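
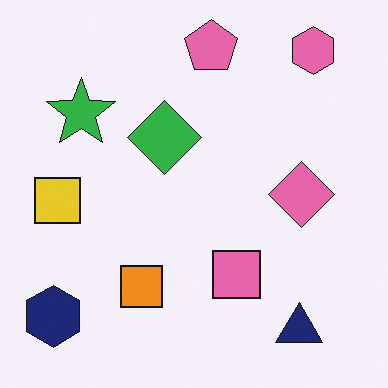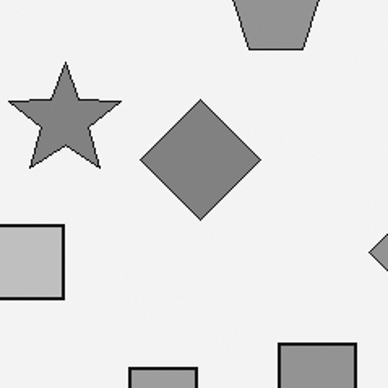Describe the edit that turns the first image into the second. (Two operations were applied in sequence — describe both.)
The second image is the first cropped tightly and scaled back up, then converted to grayscale.

The visible shapes are larger and the field of view is narrower; shapes near the original edges may be partly or wholly outside the frame — a crop-and-rescale. All color is removed — every shape is now a shade of grey.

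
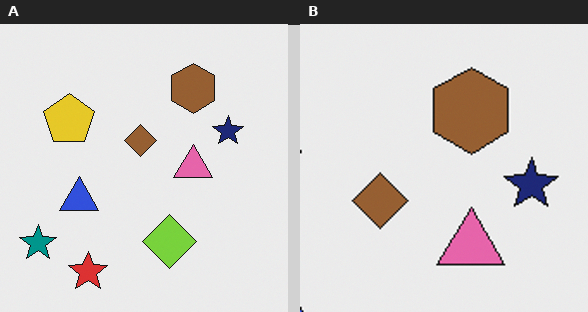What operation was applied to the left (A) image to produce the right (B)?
Cropped to a noticeably smaller region and rescaled.

The visible shapes are larger and the field of view is narrower; shapes near the original edges may be partly or wholly outside the frame — a crop-and-rescale.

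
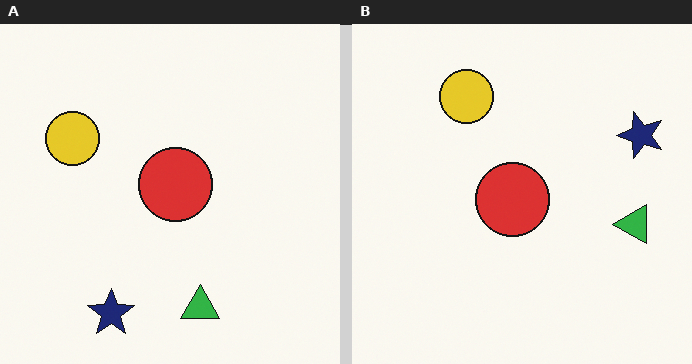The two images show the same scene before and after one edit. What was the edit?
Transposed (reflected across the top-left ↔ bottom-right diagonal).

Shapes have swapped their row and column positions — what was in the top-right is now in the bottom-left — a diagonal reflection.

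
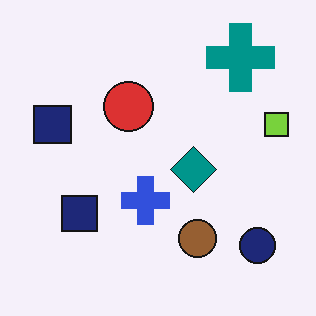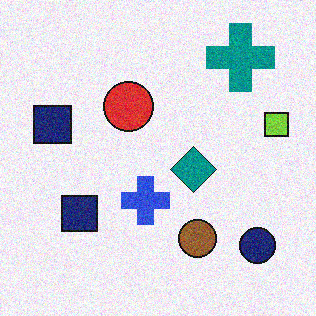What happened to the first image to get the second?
The transformation is: degraded with visible gaussian noise.

Random speckle covers the whole image, including the flat background.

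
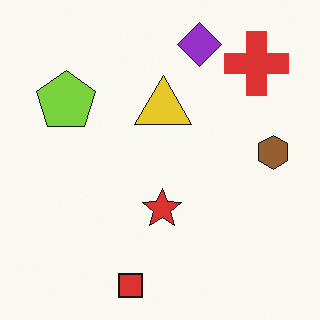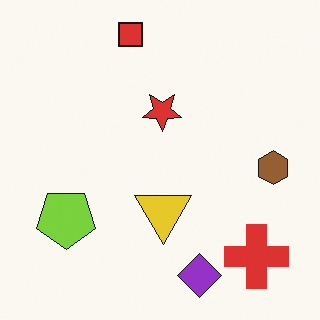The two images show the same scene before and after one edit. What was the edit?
The transformation is: flipped vertically (top ↔ bottom).

The red square is in the bottom of the first image and the top of the second — shapes on opposite sides of the horizontal midline have swapped in a mirror flip.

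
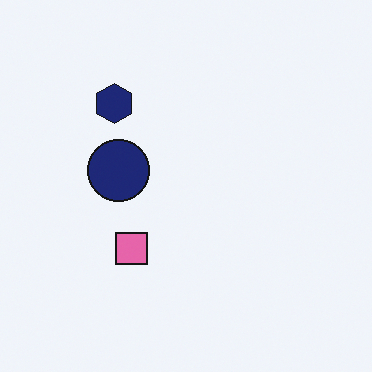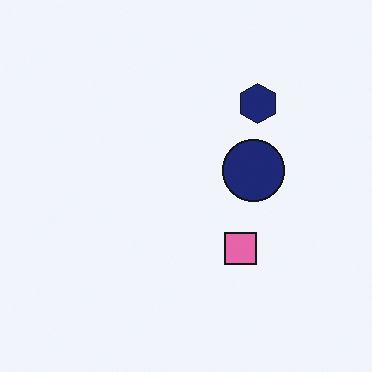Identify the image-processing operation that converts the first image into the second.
The transformation is: flipped horizontally (left ↔ right).

The navy hexagon is in the top-left of the first image and the top-right of the second — shapes on opposite sides of the vertical midline have swapped in a mirror flip.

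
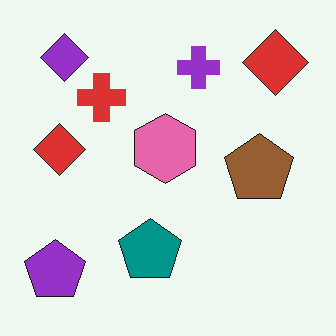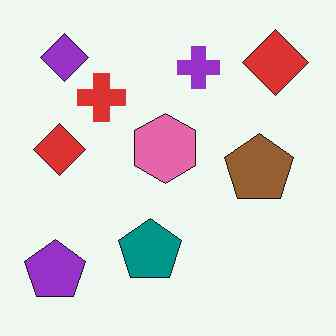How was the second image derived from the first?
The second image is the first JPEG-compressed with visible artifacts.

Blocky 8×8 compression artifacts appear around shape edges and the flat background shows ringing — characteristic JPEG degradation.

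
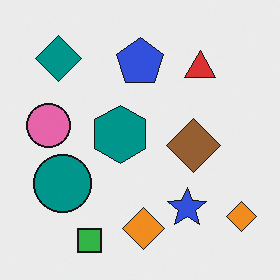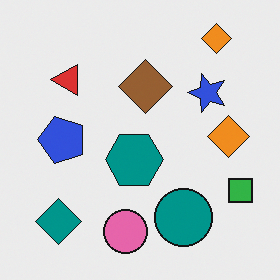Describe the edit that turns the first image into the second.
The transformation is: rotated 90° counter-clockwise.

The teal diamond sits in the top-left of the first image and the bottom-left of the second — consistent with a whole-image 90° counter-clockwise rotation.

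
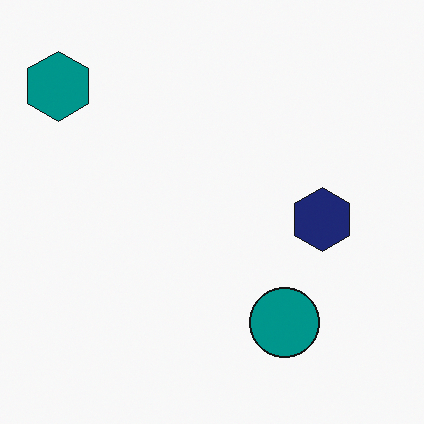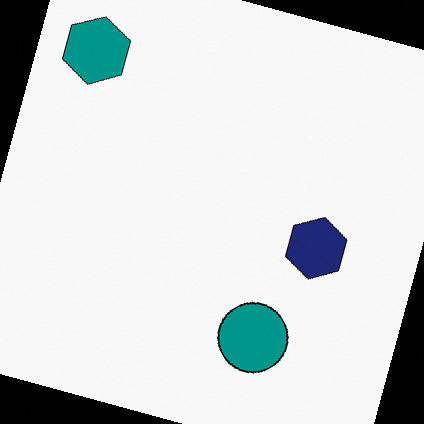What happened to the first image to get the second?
The second image is the first rotated clockwise by a moderate amount.

Every shape is tilted by the same angle and the image corners show triangular fill wedges — a whole-image rotation by a non-right angle.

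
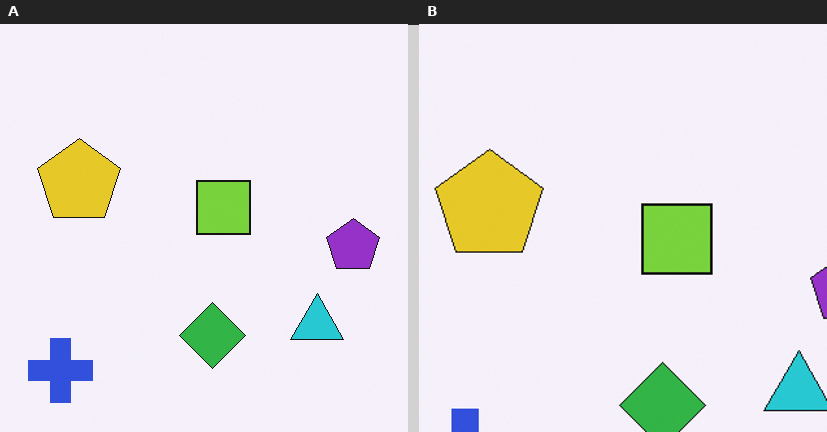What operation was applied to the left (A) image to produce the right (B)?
The transformation is: cropped slightly and scaled back up.

The visible shapes are larger and the field of view is narrower; shapes near the original edges may be partly or wholly outside the frame — a crop-and-rescale.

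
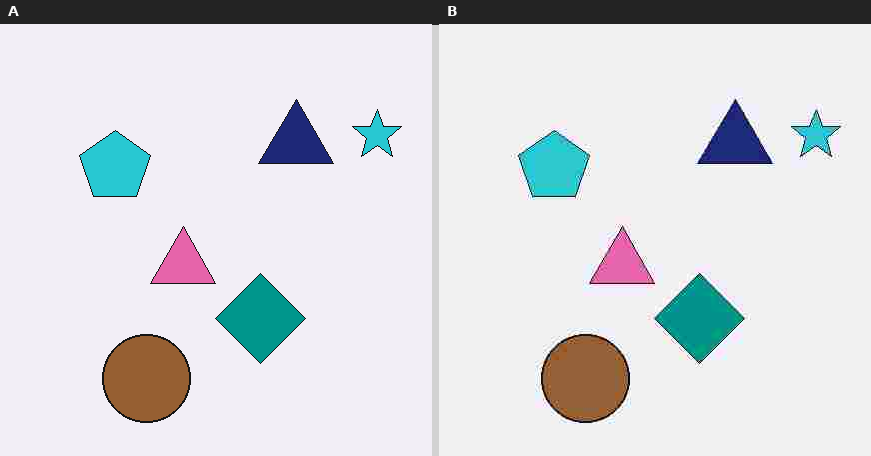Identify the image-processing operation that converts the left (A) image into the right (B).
The transformation is: heavily JPEG-compressed with obvious blocking artifacts.

Blocky 8×8 compression artifacts appear around shape edges and the flat background shows ringing — characteristic JPEG degradation.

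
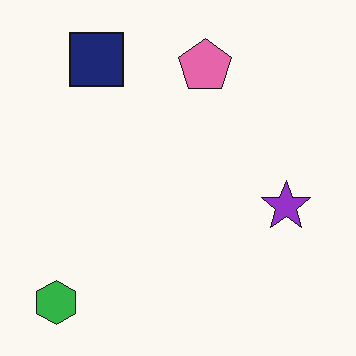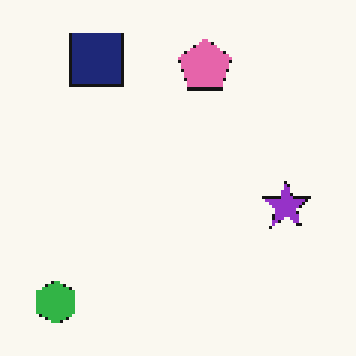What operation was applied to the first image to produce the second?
It was mildly pixelated.

Shapes are reduced to large square blocks; fine edges and outlines are lost — a downscale-then-upscale (mosaic) effect.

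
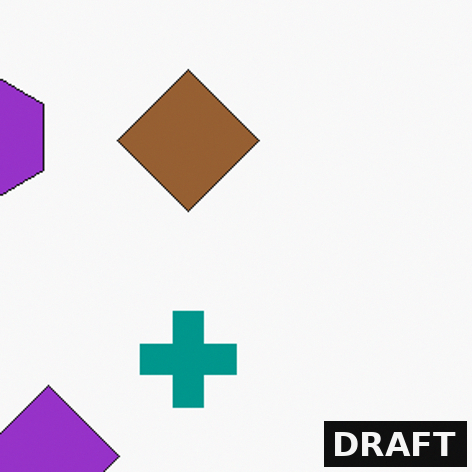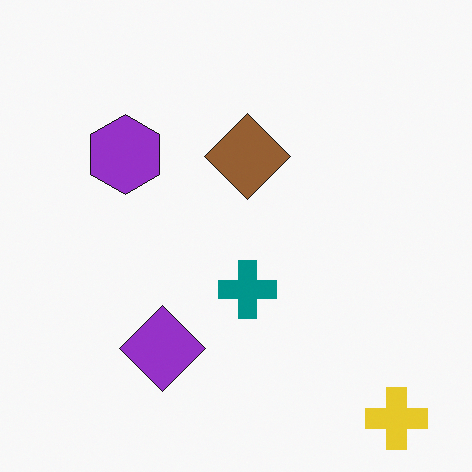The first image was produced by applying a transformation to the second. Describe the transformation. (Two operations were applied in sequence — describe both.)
The transformation is: cropped tightly and scaled back up, then watermarked with the text "DRAFT" in the lower-right corner.

The visible shapes are larger and the field of view is narrower; shapes near the original edges may be partly or wholly outside the frame — a crop-and-rescale. A dark label reading "DRAFT" appears in the lower-right corner.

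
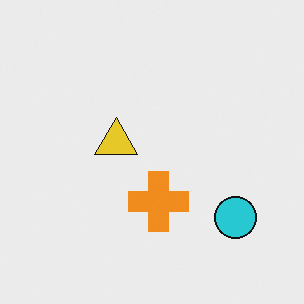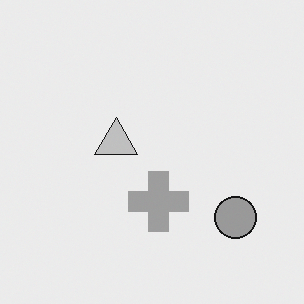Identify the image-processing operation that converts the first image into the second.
The second image is the first converted to grayscale.

All color is removed — every shape is now a shade of grey.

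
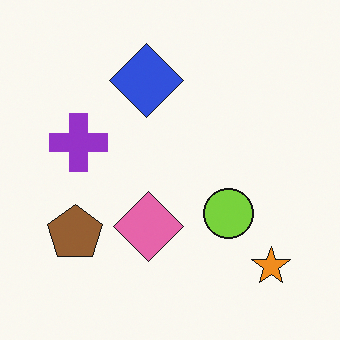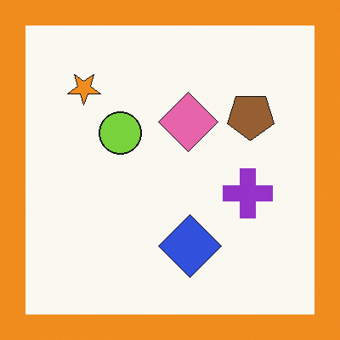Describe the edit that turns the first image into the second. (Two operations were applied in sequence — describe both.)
The image was rotated 180°, then framed with a orange border.

The orange star sits in the bottom-right of the first image and the top-left of the second — consistent with a whole-image 180° rotation. A solid orange frame runs around the edge of the second image, with the content slightly shrunk inside it.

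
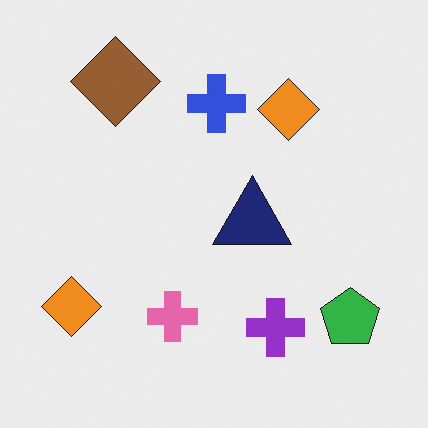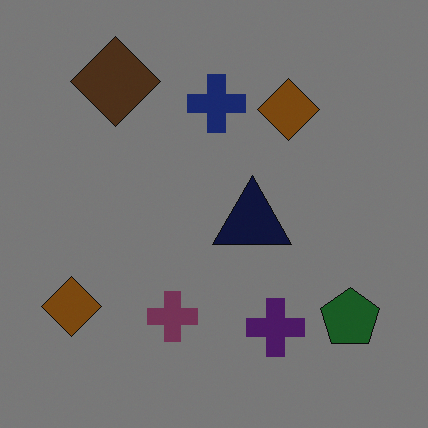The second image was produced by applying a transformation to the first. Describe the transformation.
The second image is the first darkened a lot.

Every pixel — background and shapes alike — is uniformly darkened.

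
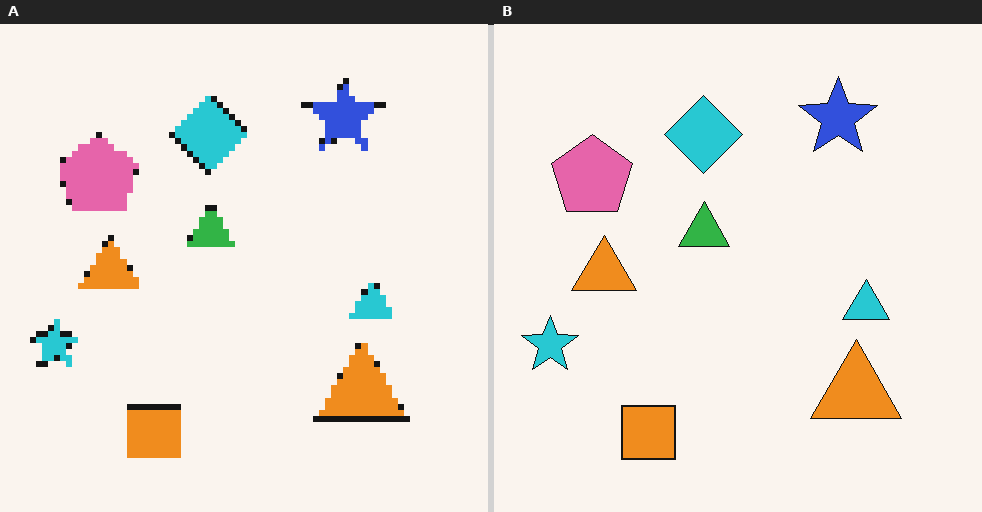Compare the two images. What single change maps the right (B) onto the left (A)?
The left (A) image is the right (B) pixelated into visible square blocks.

Shapes are reduced to large square blocks; fine edges and outlines are lost — a downscale-then-upscale (mosaic) effect.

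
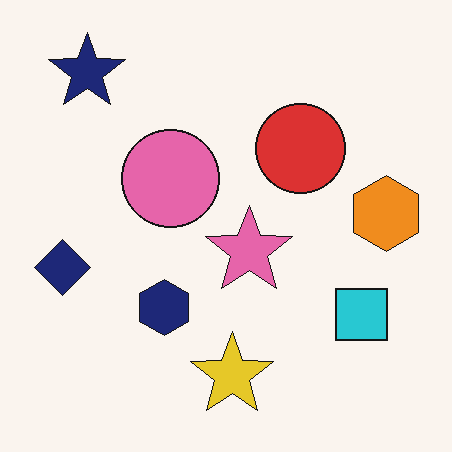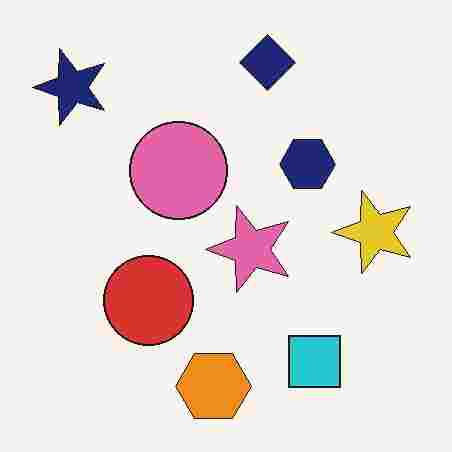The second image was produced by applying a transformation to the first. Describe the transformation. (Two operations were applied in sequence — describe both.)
This is the original image transposed (reflected across the top-left ↔ bottom-right diagonal), then degraded with heavy JPEG compression.

Shapes have swapped their row and column positions — what was in the top-right is now in the bottom-left — a diagonal reflection. Blocky 8×8 compression artifacts appear around shape edges and the flat background shows ringing — characteristic JPEG degradation.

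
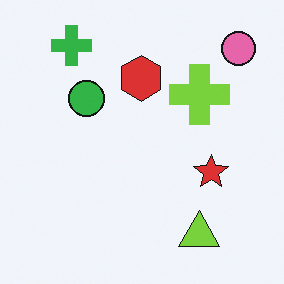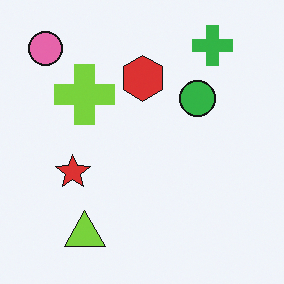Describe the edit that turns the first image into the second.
The image was flipped horizontally (left ↔ right).

The pink circle is in the top-right of the first image and the top-left of the second — shapes on opposite sides of the vertical midline have swapped in a mirror flip.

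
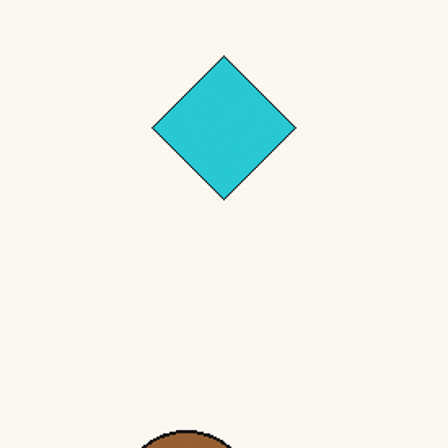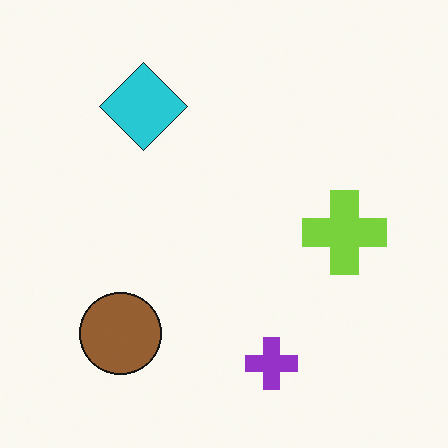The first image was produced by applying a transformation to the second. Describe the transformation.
The transformation is: cropped tightly and scaled back up.

The visible shapes are larger and the field of view is narrower; shapes near the original edges may be partly or wholly outside the frame — a crop-and-rescale.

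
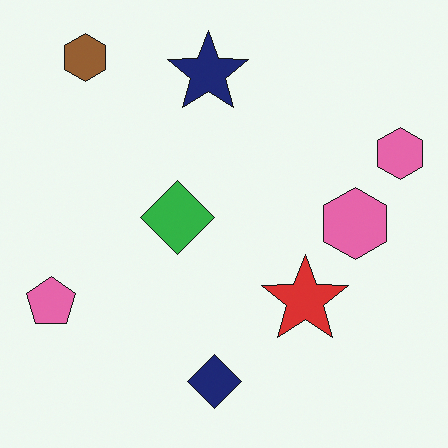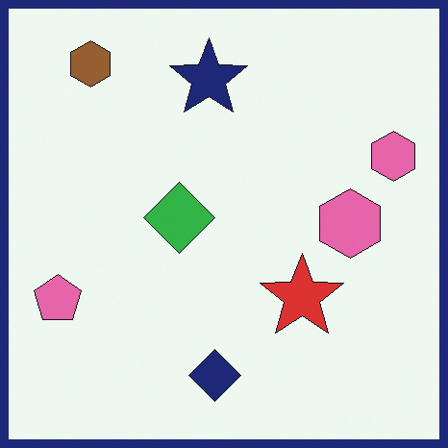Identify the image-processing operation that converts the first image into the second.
Framed with a navy border.

A solid navy frame runs around the edge of the second image, with the content slightly shrunk inside it.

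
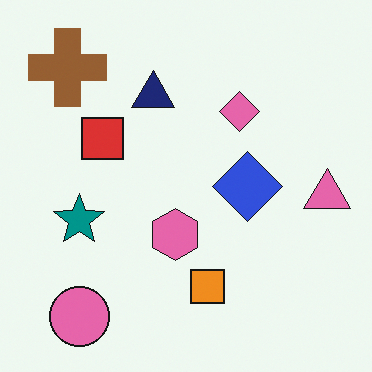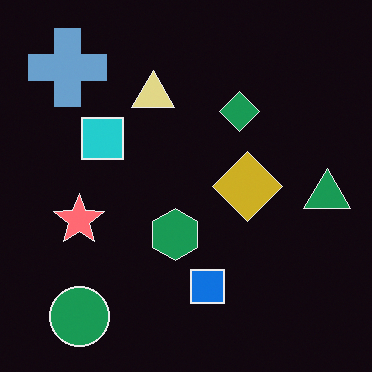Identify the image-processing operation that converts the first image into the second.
The transformation is: color-inverted (negative).

The light background has become dark and every shape's color is its complement — a photographic negative.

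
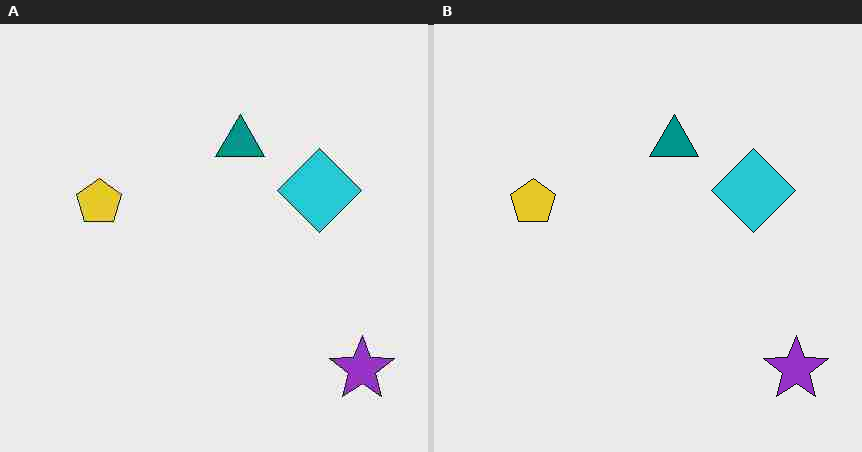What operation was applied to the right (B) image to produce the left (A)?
It was degraded with heavy JPEG compression.

Blocky 8×8 compression artifacts appear around shape edges and the flat background shows ringing — characteristic JPEG degradation.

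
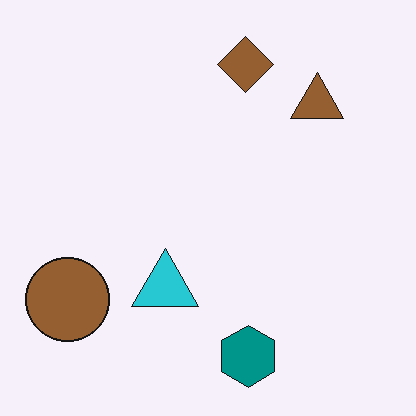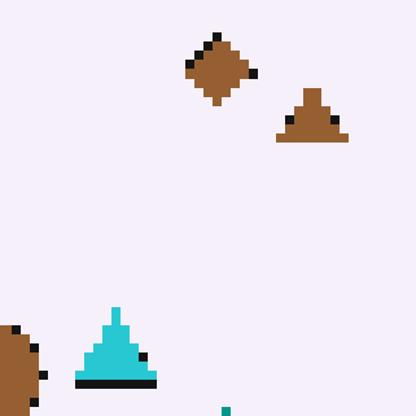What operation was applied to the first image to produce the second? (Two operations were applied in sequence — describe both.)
The transformation is: moderately pixelated, then cropped slightly and scaled back up.

Shapes are reduced to large square blocks; fine edges and outlines are lost — a downscale-then-upscale (mosaic) effect. The visible shapes are larger and the field of view is narrower; shapes near the original edges may be partly or wholly outside the frame — a crop-and-rescale.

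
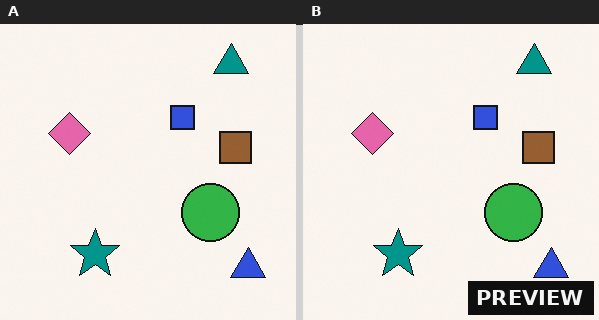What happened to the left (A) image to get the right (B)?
The right (B) image is the left (A) watermarked with the text "PREVIEW" in the lower-right corner.

A dark label reading "PREVIEW" appears in the lower-right corner.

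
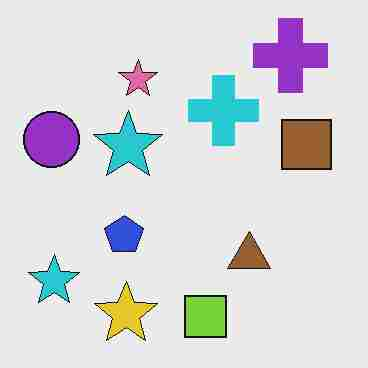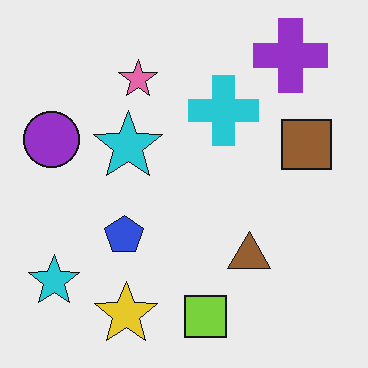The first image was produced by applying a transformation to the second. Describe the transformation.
It was degraded with heavy JPEG compression.

Blocky 8×8 compression artifacts appear around shape edges and the flat background shows ringing — characteristic JPEG degradation.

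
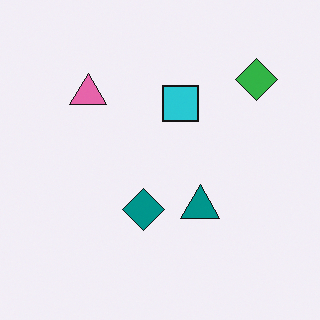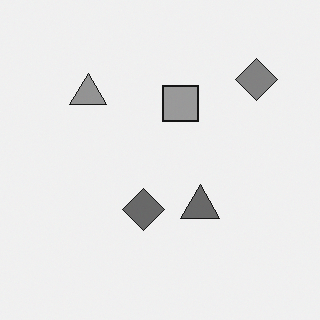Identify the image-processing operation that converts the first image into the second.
Converted to grayscale.

All color is removed — every shape is now a shade of grey.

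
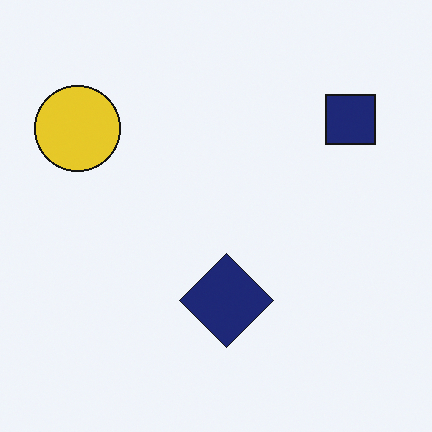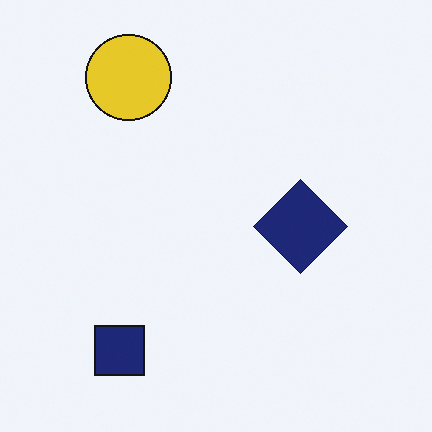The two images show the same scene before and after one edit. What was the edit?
The transformation is: transposed (reflected across the top-left ↔ bottom-right diagonal).

Shapes have swapped their row and column positions — what was in the top-right is now in the bottom-left — a diagonal reflection.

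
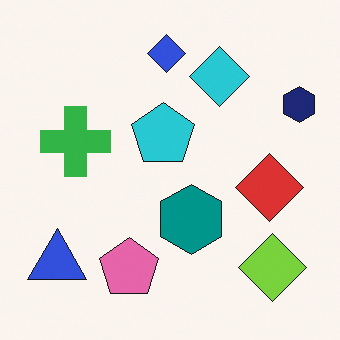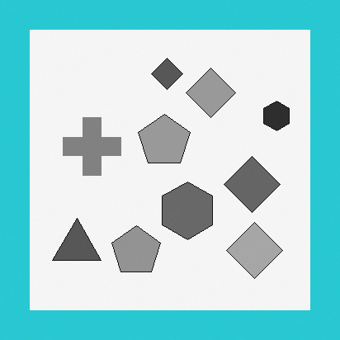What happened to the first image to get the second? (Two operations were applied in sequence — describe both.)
This is the original image converted to grayscale, then framed with a cyan border.

All color is removed — every shape is now a shade of grey. A solid cyan frame runs around the edge of the second image, with the content slightly shrunk inside it.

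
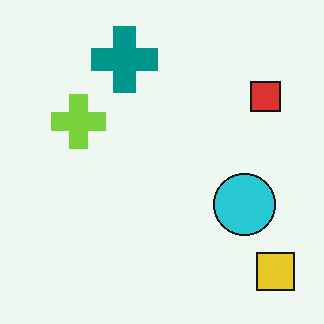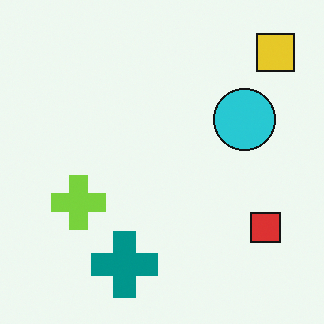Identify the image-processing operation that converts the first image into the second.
The transformation is: flipped vertically (top ↔ bottom).

The yellow square is in the bottom-right of the first image and the top-right of the second — shapes on opposite sides of the horizontal midline have swapped in a mirror flip.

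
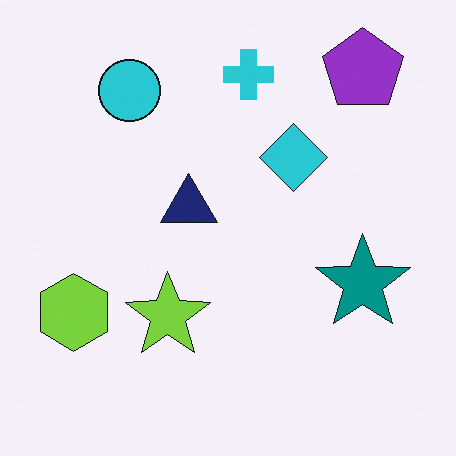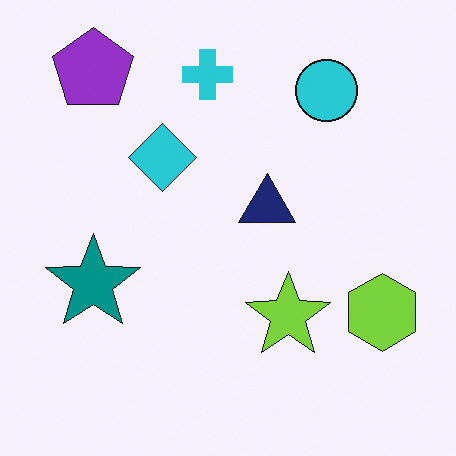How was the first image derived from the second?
It was flipped horizontally (left ↔ right).

The lime hexagon is in the bottom-right of the second image and the bottom-left of the first — shapes on opposite sides of the vertical midline have swapped in a mirror flip.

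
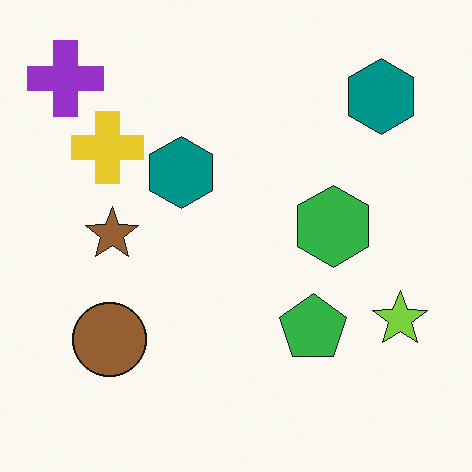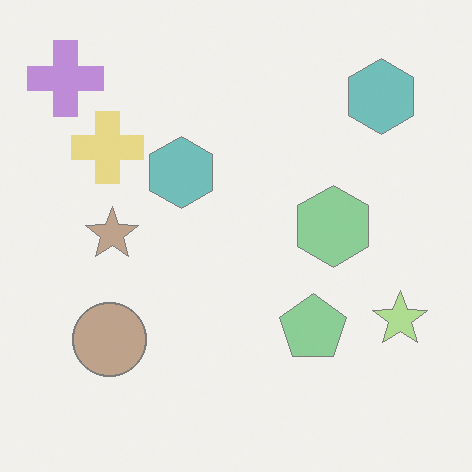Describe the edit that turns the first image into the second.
This is the original image washed out (contrast reduced).

Tones are pushed toward mid-grey across the whole image — a global contrast change.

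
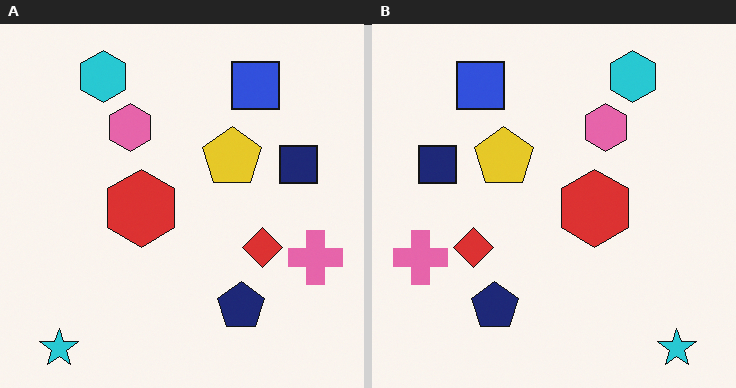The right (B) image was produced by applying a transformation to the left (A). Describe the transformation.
The transformation is: flipped horizontally (left ↔ right).

The pink cross is in the right of the left (A) image and the left of the right (B) — shapes on opposite sides of the vertical midline have swapped in a mirror flip.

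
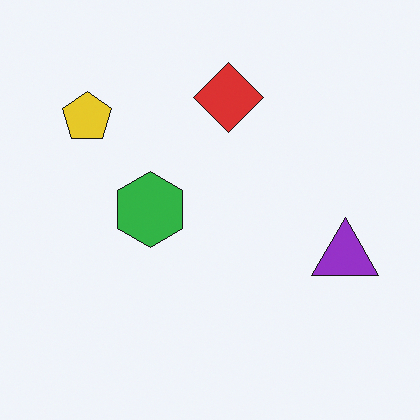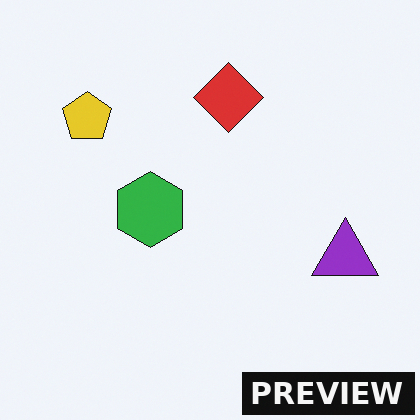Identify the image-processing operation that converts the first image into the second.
The second image is the first watermarked with the text "PREVIEW" in the lower-right corner.

A dark label reading "PREVIEW" appears in the lower-right corner.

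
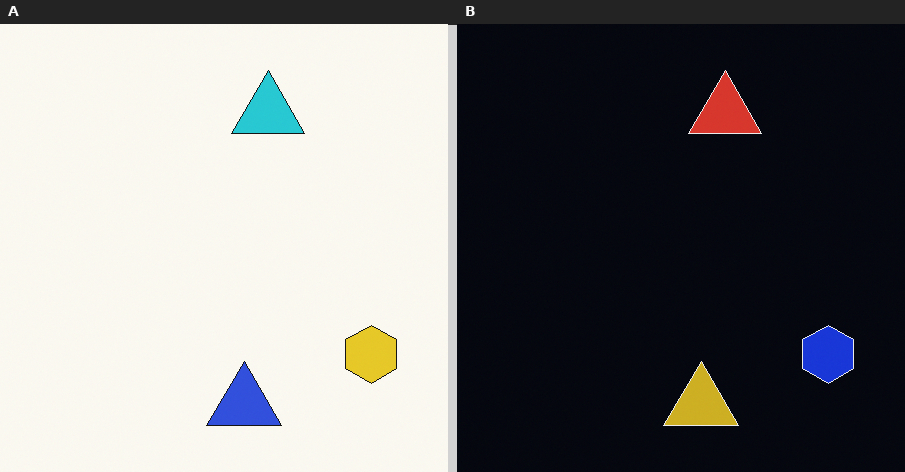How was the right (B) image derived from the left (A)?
The transformation is: color-inverted (negative).

The light background has become dark and every shape's color is its complement — a photographic negative.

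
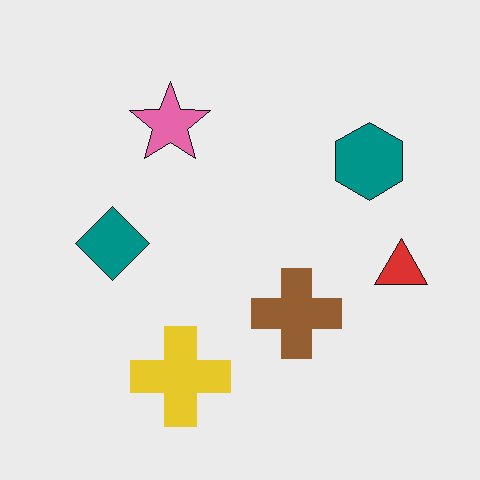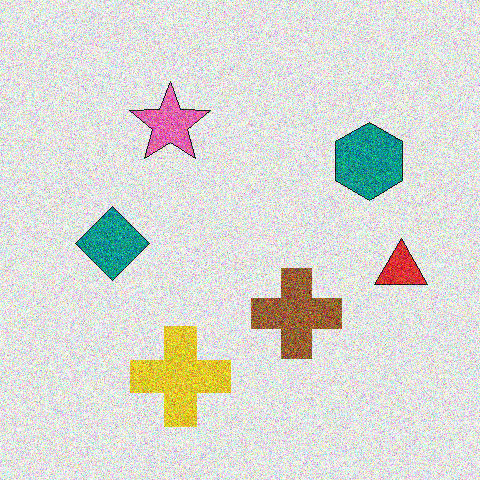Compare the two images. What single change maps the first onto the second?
The image was degraded with heavy additive noise.

Random speckle covers the whole image, including the flat background.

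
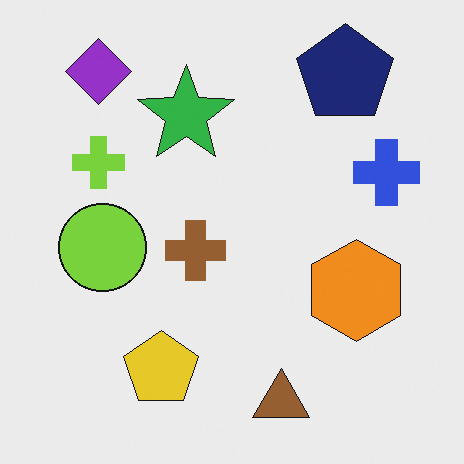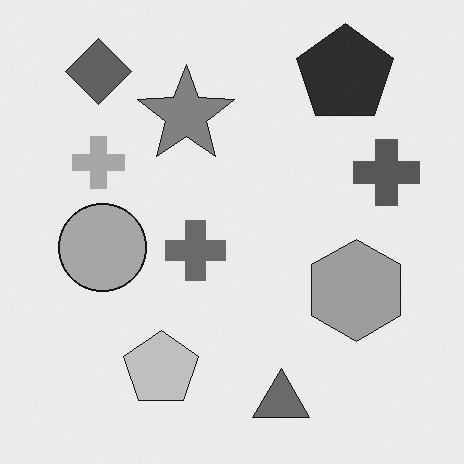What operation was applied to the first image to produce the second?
The transformation is: converted to grayscale.

All color is removed — every shape is now a shade of grey.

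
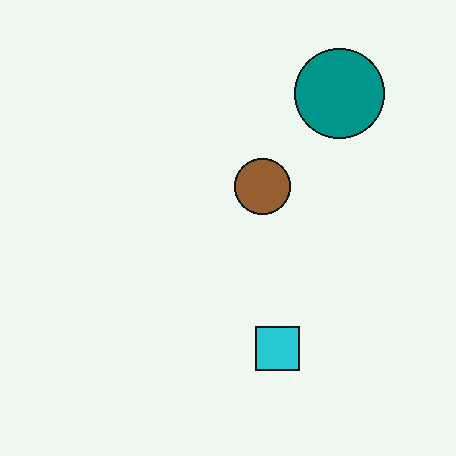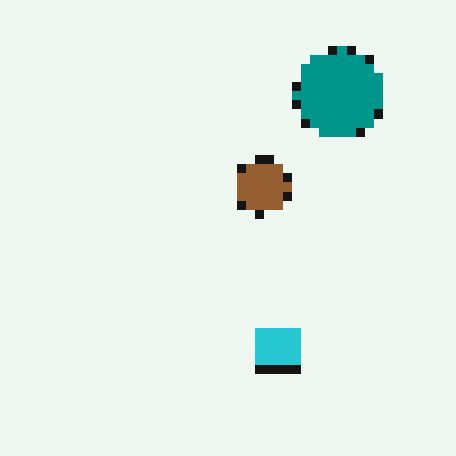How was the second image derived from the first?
The transformation is: heavily pixelated into large blocks.

Shapes are reduced to large square blocks; fine edges and outlines are lost — a downscale-then-upscale (mosaic) effect.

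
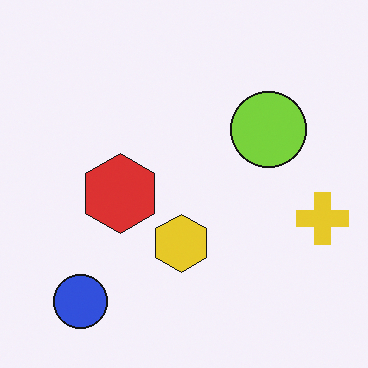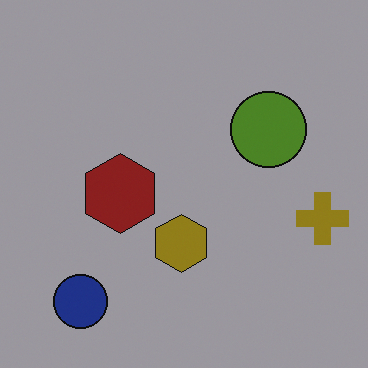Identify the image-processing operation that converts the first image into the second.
Substantially darkened.

Every pixel — background and shapes alike — is uniformly darkened.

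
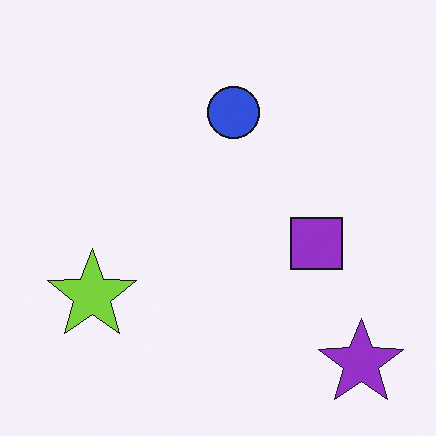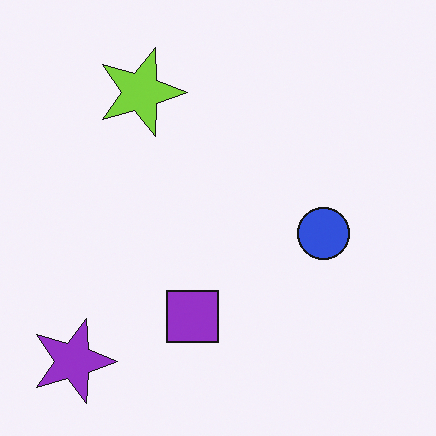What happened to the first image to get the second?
The transformation is: rotated 90° clockwise.

The purple star sits in the bottom-right of the first image and the bottom-left of the second — consistent with a whole-image 90° clockwise rotation.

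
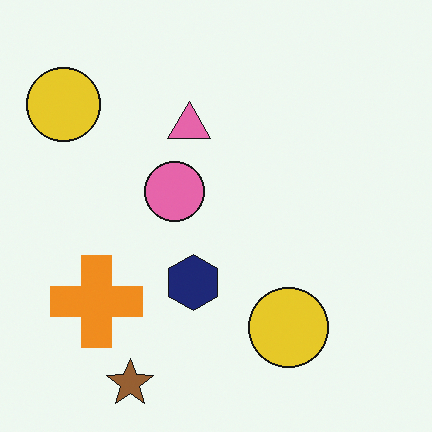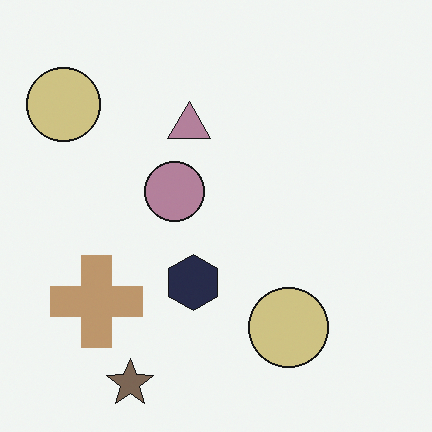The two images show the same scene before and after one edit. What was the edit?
This is the original image heavily desaturated.

All colors are more muted and greyish — a global saturation change.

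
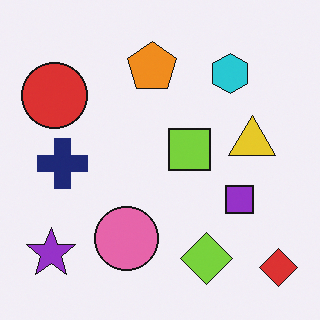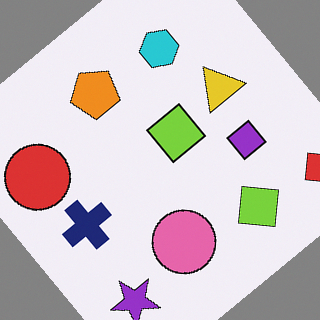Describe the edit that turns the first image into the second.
This is the original image rotated counter-clockwise by a large amount — several tens of degrees.

Every shape is tilted by the same angle and the image corners show triangular fill wedges — a whole-image rotation by a non-right angle.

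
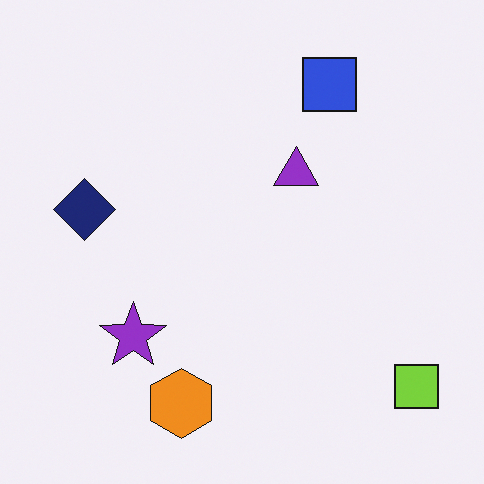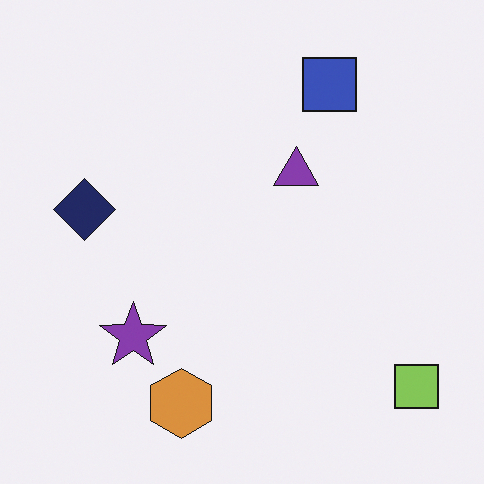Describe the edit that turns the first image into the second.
The second image is the first slightly desaturated.

All colors are more muted and greyish — a global saturation change.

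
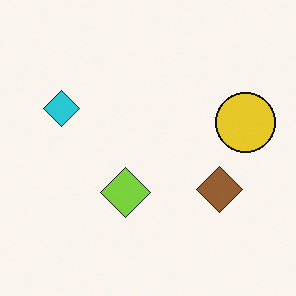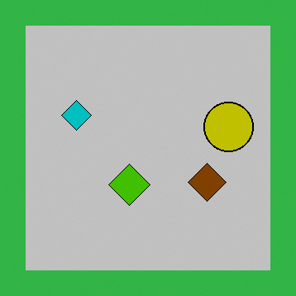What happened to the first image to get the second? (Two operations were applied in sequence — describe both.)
Aggressively posterized, then framed with a green border.

Each flat color has snapped to a coarser quantized level — most visibly, the near-white background has dropped to a flat grey. A solid green frame runs around the edge of the second image, with the content slightly shrunk inside it.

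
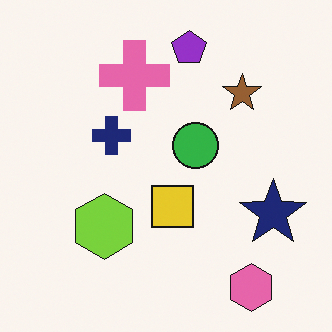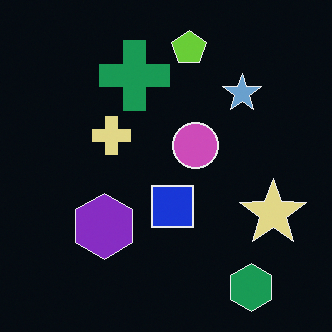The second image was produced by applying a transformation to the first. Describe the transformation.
This is the original image color-inverted (negative).

The light background has become dark and every shape's color is its complement — a photographic negative.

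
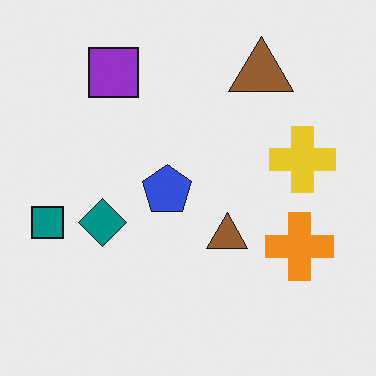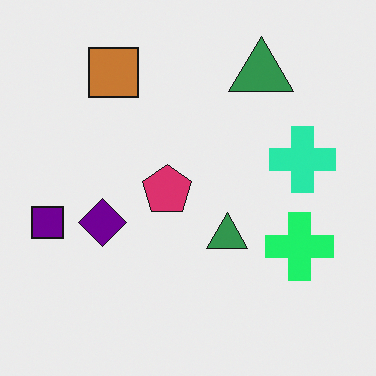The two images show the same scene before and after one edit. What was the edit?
The transformation is: hue-shifted by a moderate amount.

Every shape's color has rotated by the same amount around the hue wheel — a uniform hue shift.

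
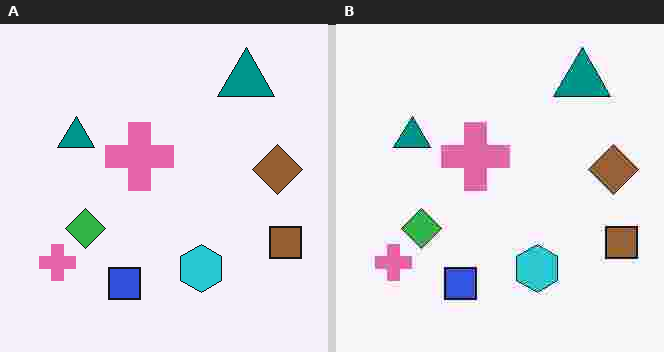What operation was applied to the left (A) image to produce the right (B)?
The right (B) image is the left (A) heavily JPEG-compressed with obvious blocking artifacts.

Blocky 8×8 compression artifacts appear around shape edges and the flat background shows ringing — characteristic JPEG degradation.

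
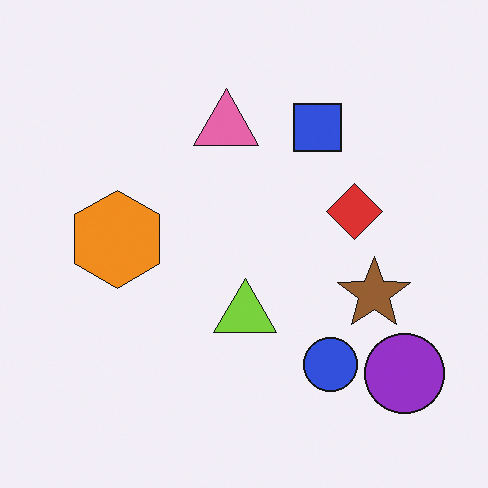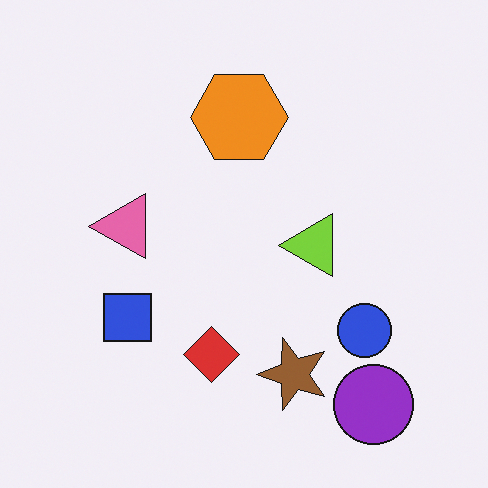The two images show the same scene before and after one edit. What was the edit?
The transformation is: transposed (reflected across the top-left ↔ bottom-right diagonal).

Shapes have swapped their row and column positions — what was in the top-right is now in the bottom-left — a diagonal reflection.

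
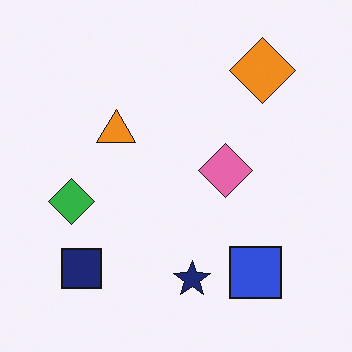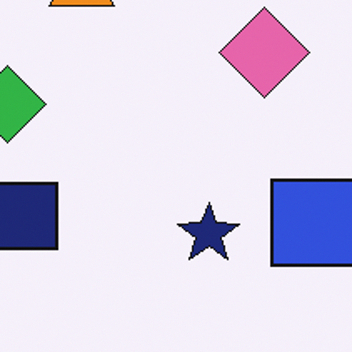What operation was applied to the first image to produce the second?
The transformation is: cropped tightly and scaled back up.

The visible shapes are larger and the field of view is narrower; shapes near the original edges may be partly or wholly outside the frame — a crop-and-rescale.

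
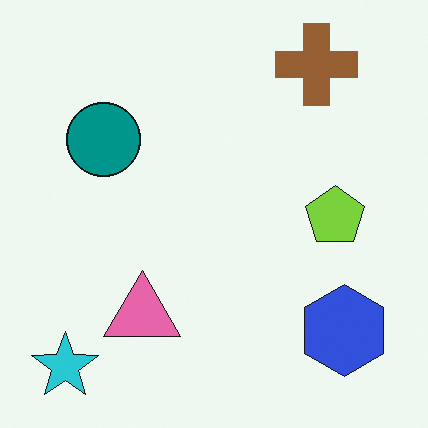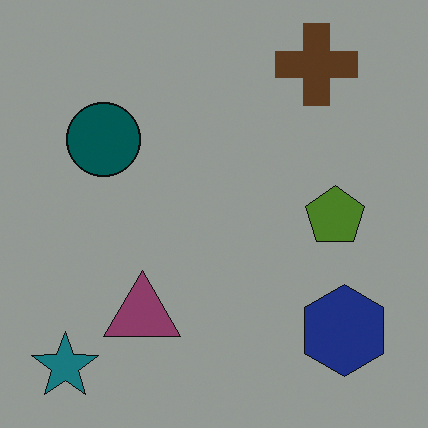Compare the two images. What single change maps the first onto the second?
It was substantially darkened.

Every pixel — background and shapes alike — is uniformly darkened.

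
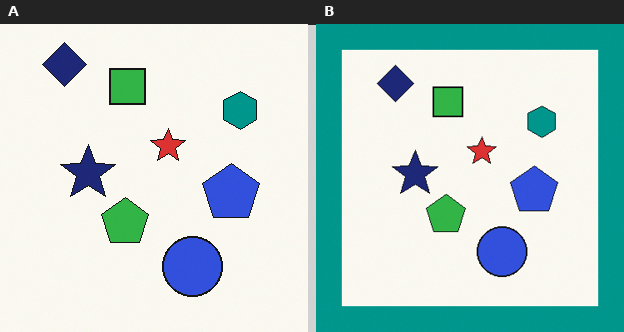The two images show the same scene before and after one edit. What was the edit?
The image was framed with a teal border.

A solid teal frame runs around the edge of the right (B) image, with the content slightly shrunk inside it.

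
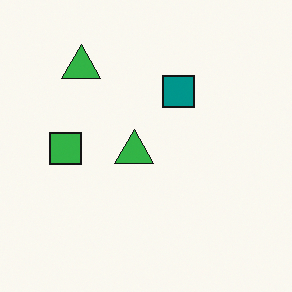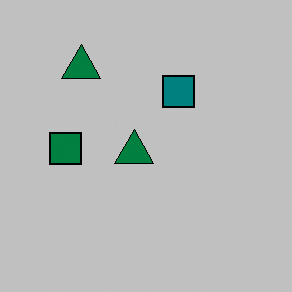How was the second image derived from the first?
The second image is the first aggressively posterized.

Each flat color has snapped to a coarser quantized level — most visibly, the near-white background has dropped to a flat grey.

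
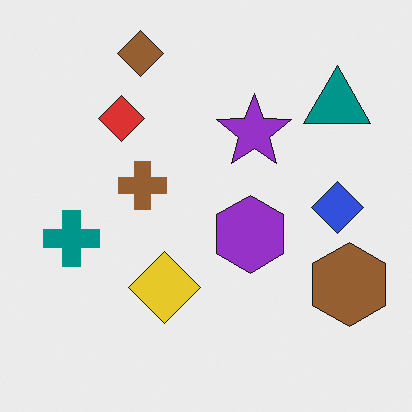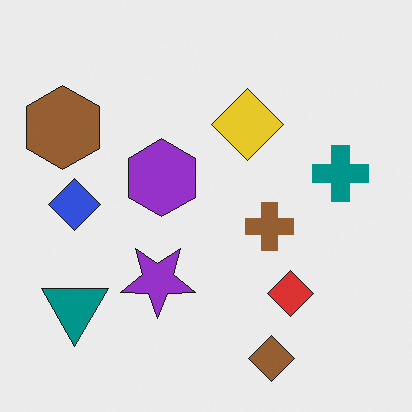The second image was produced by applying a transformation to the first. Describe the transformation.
Rotated 180°.

The brown diamond sits in the top of the first image and the bottom of the second — consistent with a whole-image 180° rotation.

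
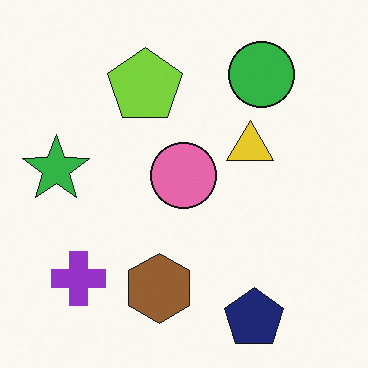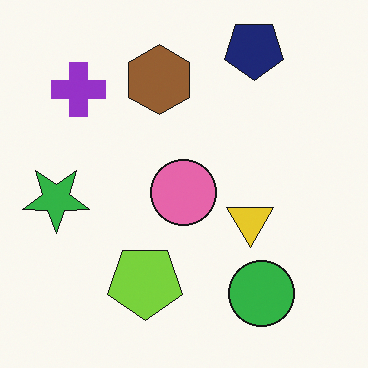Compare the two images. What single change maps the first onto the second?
It was flipped vertically (top ↔ bottom).

The navy pentagon is in the bottom-right of the first image and the top-right of the second — shapes on opposite sides of the horizontal midline have swapped in a mirror flip.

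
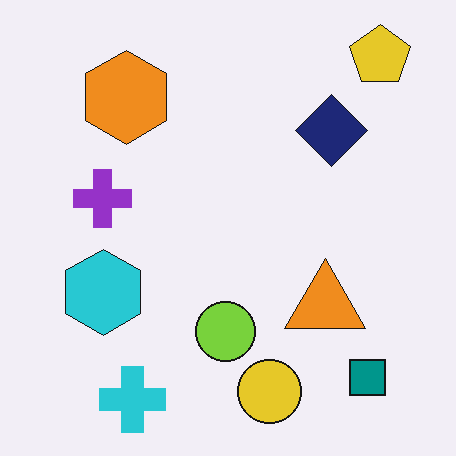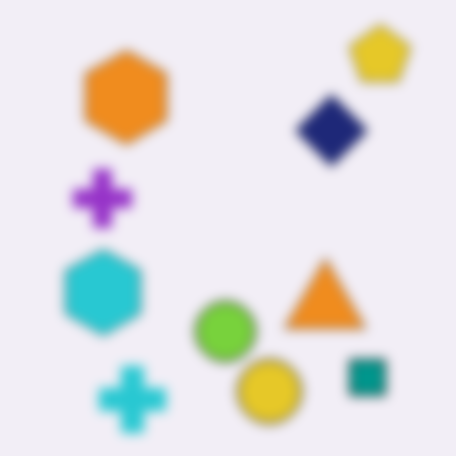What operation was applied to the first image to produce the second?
Heavily blurred.

Shape edges and outlines are uniformly softened across the whole image.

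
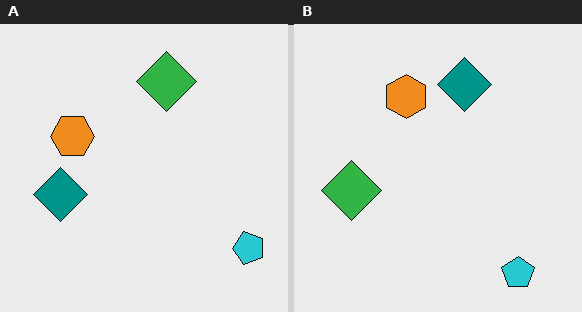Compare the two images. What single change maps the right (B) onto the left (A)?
The left (A) image is the right (B) transposed (reflected across the top-left ↔ bottom-right diagonal).

Shapes have swapped their row and column positions — what was in the top-right is now in the bottom-left — a diagonal reflection.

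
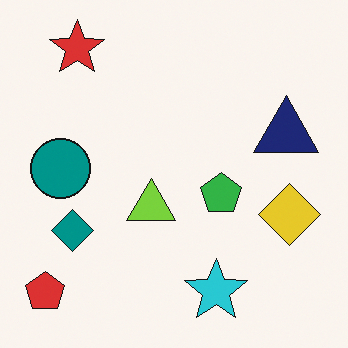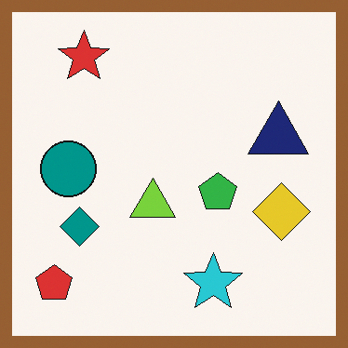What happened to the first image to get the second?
It was framed with a brown border.

A solid brown frame runs around the edge of the second image, with the content slightly shrunk inside it.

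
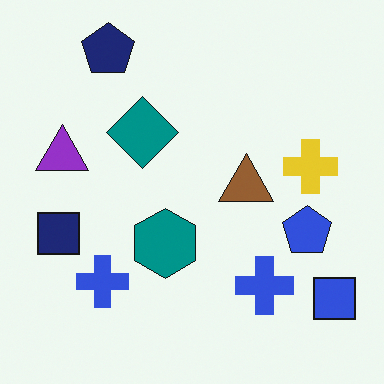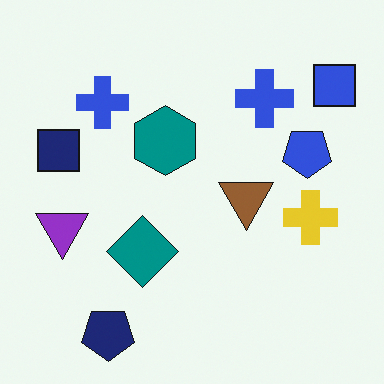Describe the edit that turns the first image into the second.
It was flipped vertically (top ↔ bottom).

The navy pentagon is in the top-left of the first image and the bottom-left of the second — shapes on opposite sides of the horizontal midline have swapped in a mirror flip.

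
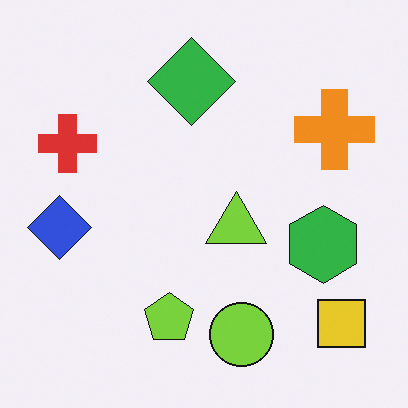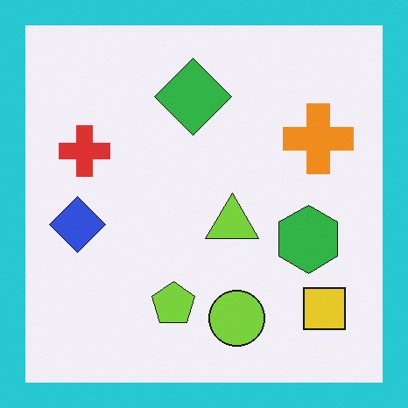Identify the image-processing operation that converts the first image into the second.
This is the original image framed with a cyan border.

A solid cyan frame runs around the edge of the second image, with the content slightly shrunk inside it.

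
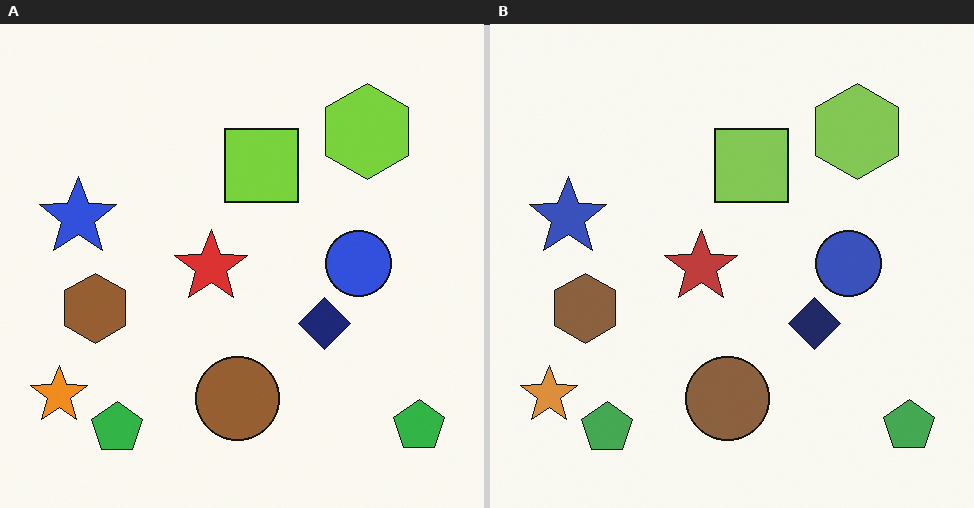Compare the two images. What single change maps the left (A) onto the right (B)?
This is the original image slightly desaturated.

All colors are more muted and greyish — a global saturation change.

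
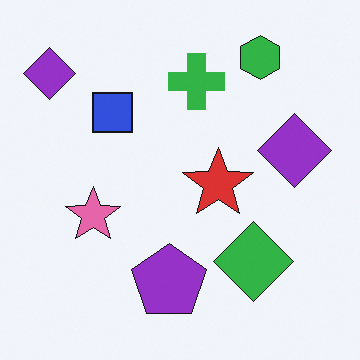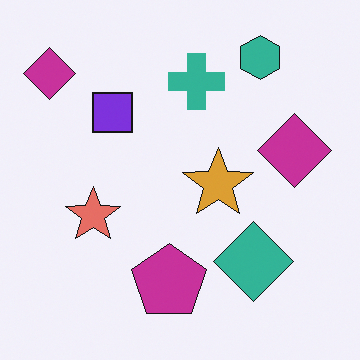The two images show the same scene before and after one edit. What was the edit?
It was hue-shifted slightly.

Every shape's color has rotated by the same amount around the hue wheel — a uniform hue shift.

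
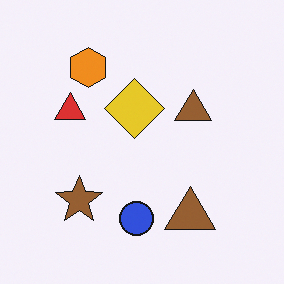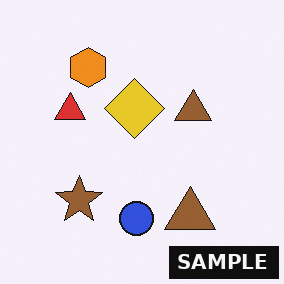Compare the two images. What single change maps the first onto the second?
The image was watermarked with the text "SAMPLE" in the lower-right corner.

A dark label reading "SAMPLE" appears in the lower-right corner.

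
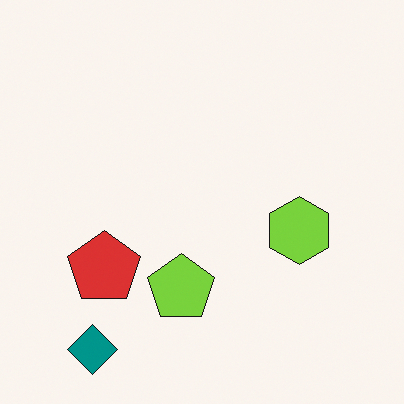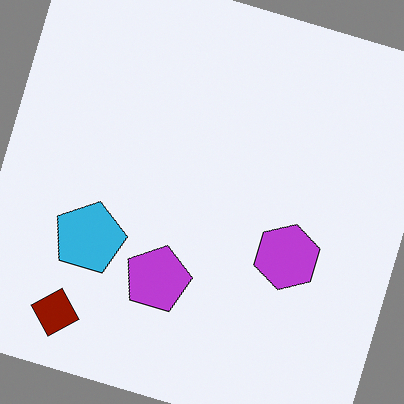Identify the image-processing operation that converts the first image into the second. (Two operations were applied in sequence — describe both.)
It was hue-shifted by a large amount, then rotated clockwise by a moderate amount.

Every shape's color has rotated by the same amount around the hue wheel — a uniform hue shift. Every shape is tilted by the same angle and the image corners show triangular fill wedges — a whole-image rotation by a non-right angle.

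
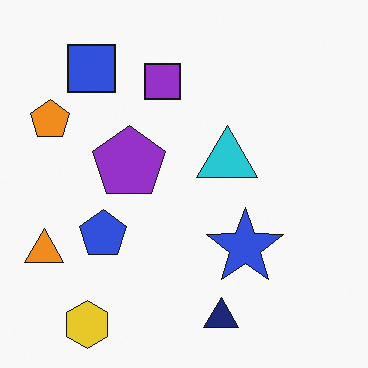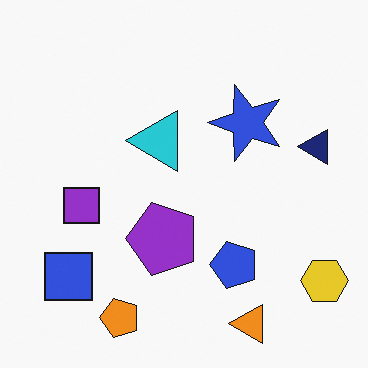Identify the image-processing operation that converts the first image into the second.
The transformation is: rotated 90° counter-clockwise.

The yellow hexagon sits in the bottom-left of the first image and the bottom-right of the second — consistent with a whole-image 90° counter-clockwise rotation.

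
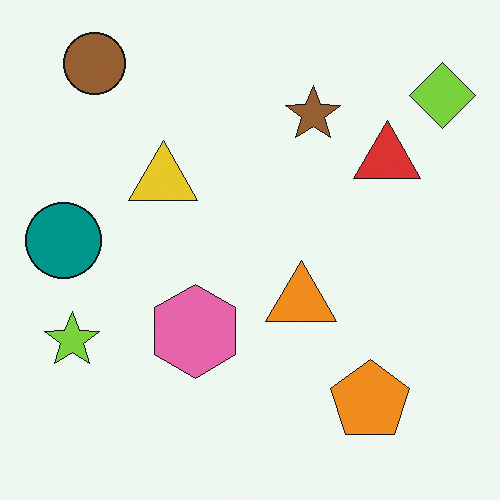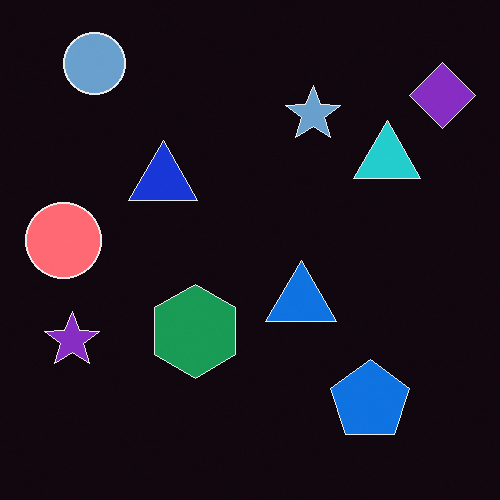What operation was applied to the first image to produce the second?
The image was color-inverted (negative).

The light background has become dark and every shape's color is its complement — a photographic negative.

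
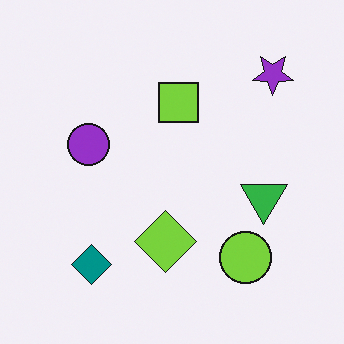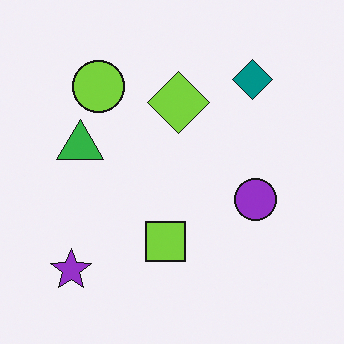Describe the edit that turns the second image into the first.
The transformation is: rotated 180°.

The purple star sits in the bottom-left of the second image and the top-right of the first — consistent with a whole-image 180° rotation.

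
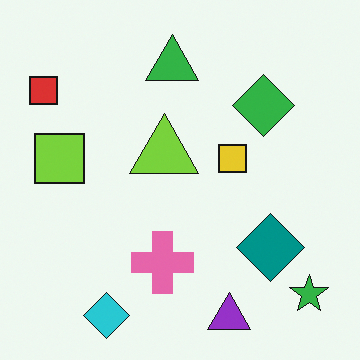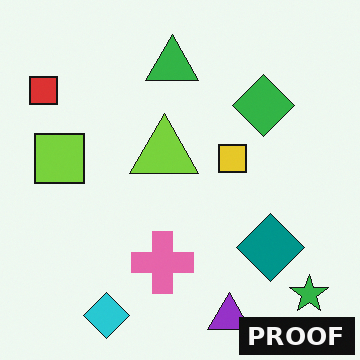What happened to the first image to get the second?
Watermarked with the text "PROOF" in the lower-right corner.

A dark label reading "PROOF" appears in the lower-right corner.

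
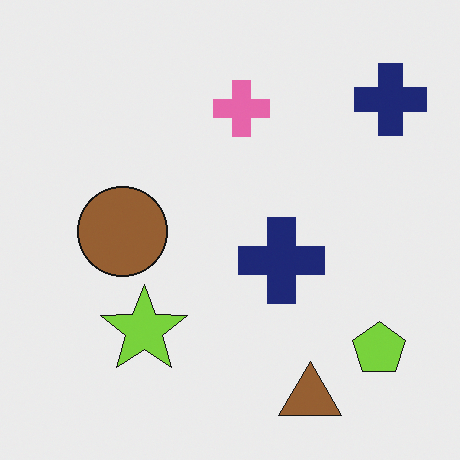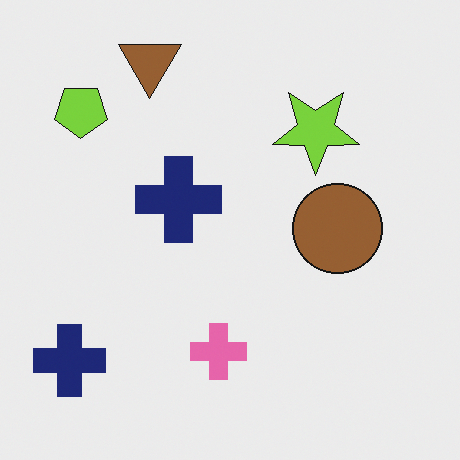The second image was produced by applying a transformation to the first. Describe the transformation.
The second image is the first rotated 180°.

The lime pentagon sits in the bottom-right of the first image and the top-left of the second — consistent with a whole-image 180° rotation.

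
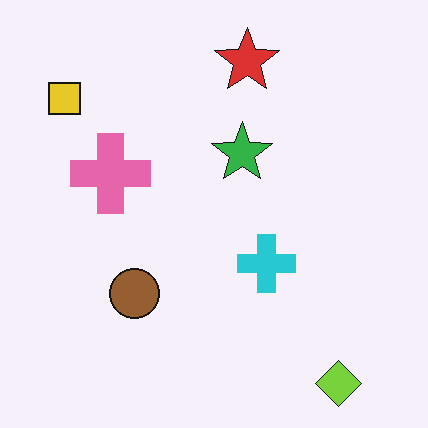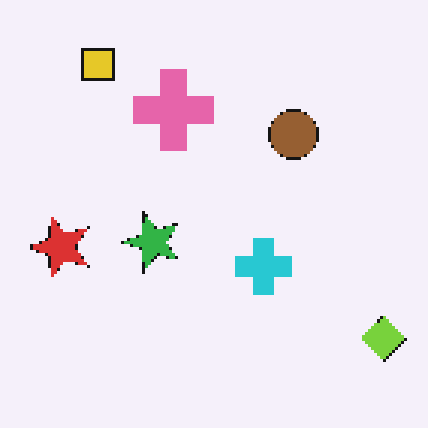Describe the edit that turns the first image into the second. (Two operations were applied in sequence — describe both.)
Transposed (reflected across the top-left ↔ bottom-right diagonal), then lightly pixelated (a mild mosaic effect).

Shapes have swapped their row and column positions — what was in the top-right is now in the bottom-left — a diagonal reflection. Shapes are reduced to large square blocks; fine edges and outlines are lost — a downscale-then-upscale (mosaic) effect.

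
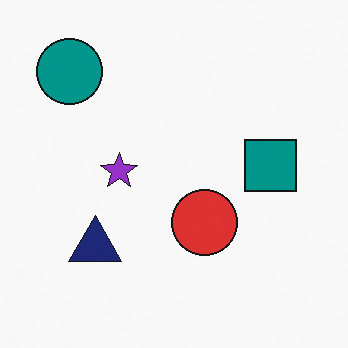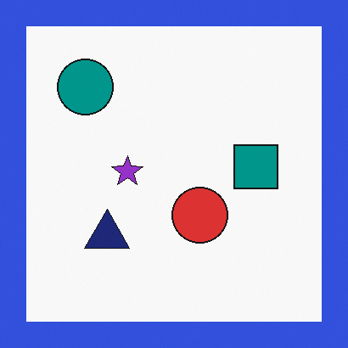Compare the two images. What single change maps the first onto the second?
It was framed with a blue border.

A solid blue frame runs around the edge of the second image, with the content slightly shrunk inside it.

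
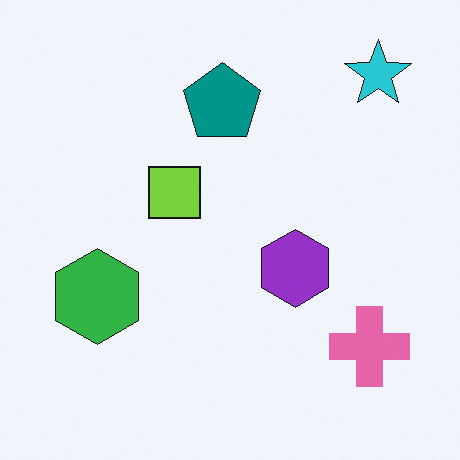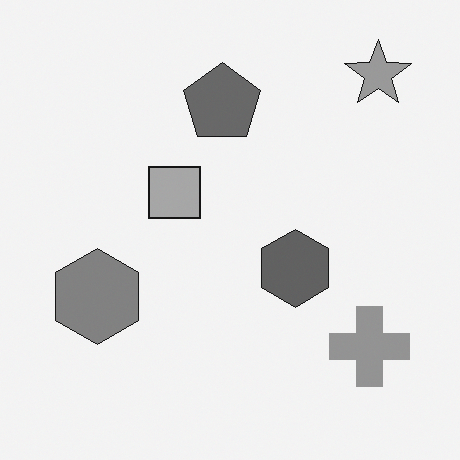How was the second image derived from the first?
The image was converted to grayscale.

All color is removed — every shape is now a shade of grey.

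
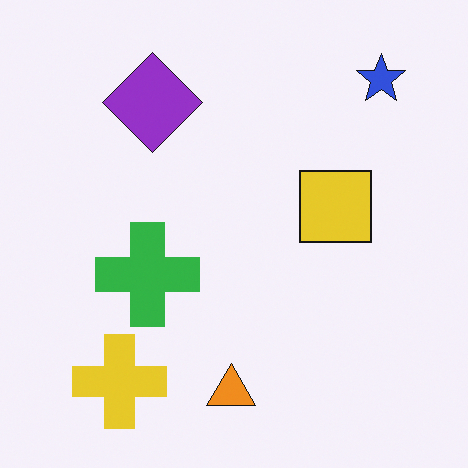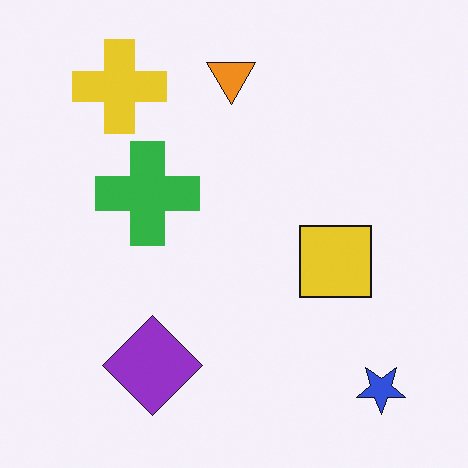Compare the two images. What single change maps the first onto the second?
It was flipped vertically (top ↔ bottom).

The orange triangle is in the bottom of the first image and the top of the second — shapes on opposite sides of the horizontal midline have swapped in a mirror flip.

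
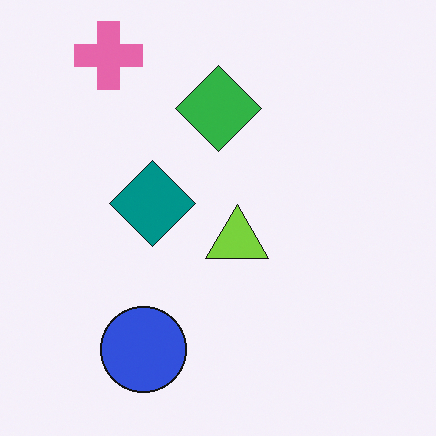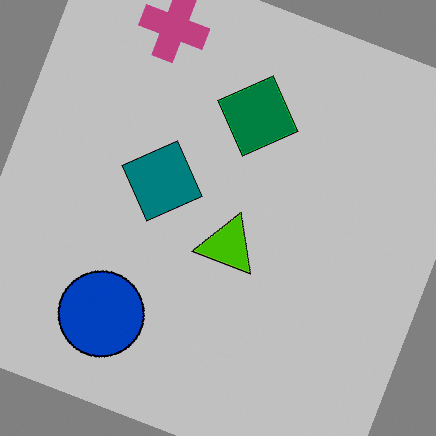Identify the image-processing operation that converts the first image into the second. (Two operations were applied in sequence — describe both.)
The second image is the first rotated clockwise by a clearly visible amount, then aggressively posterized.

Every shape is tilted by the same angle and the image corners show triangular fill wedges — a whole-image rotation by a non-right angle. Each flat color has snapped to a coarser quantized level — most visibly, the near-white background has dropped to a flat grey.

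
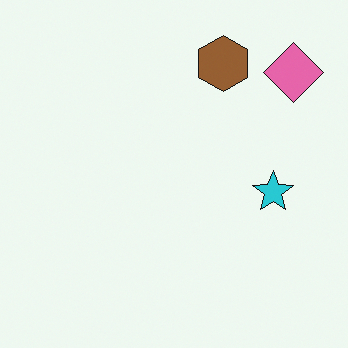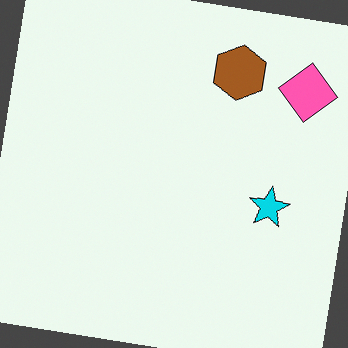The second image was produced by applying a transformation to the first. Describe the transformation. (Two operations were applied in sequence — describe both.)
It was rotated clockwise by a small amount, then slightly oversaturated.

Every shape is tilted by the same angle and the image corners show triangular fill wedges — a whole-image rotation by a non-right angle. All colors are more vivid — a global saturation change.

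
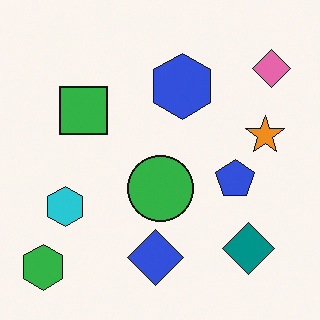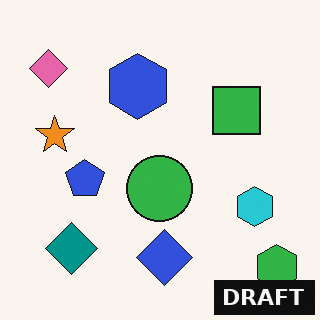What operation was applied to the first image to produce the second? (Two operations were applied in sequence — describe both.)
Flipped horizontally (left ↔ right), then watermarked with the text "DRAFT" in the lower-right corner.

The green hexagon is in the bottom-left of the first image and the bottom-right of the second — shapes on opposite sides of the vertical midline have swapped in a mirror flip. A dark label reading "DRAFT" appears in the lower-right corner.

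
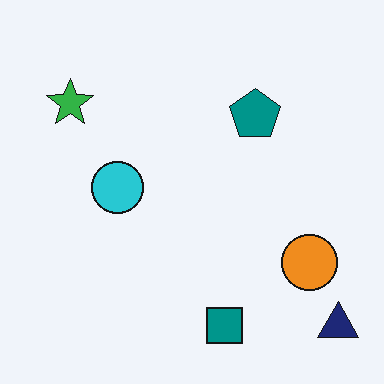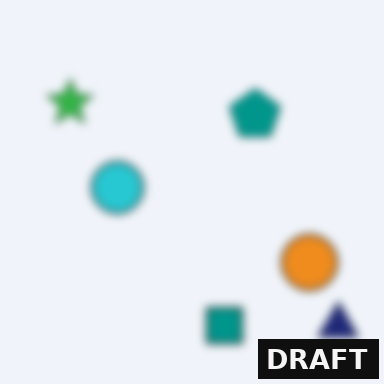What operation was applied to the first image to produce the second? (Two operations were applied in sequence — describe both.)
Noticeably gaussian-blurred, then watermarked with the text "DRAFT" in the lower-right corner.

Shape edges and outlines are uniformly softened across the whole image. A dark label reading "DRAFT" appears in the lower-right corner.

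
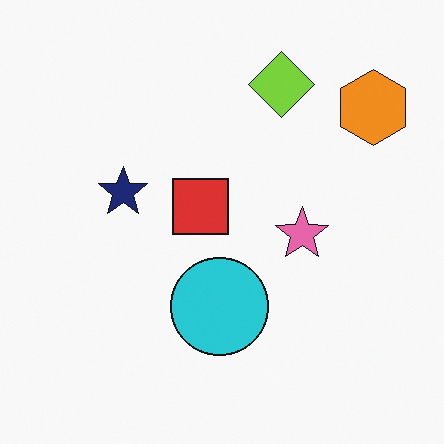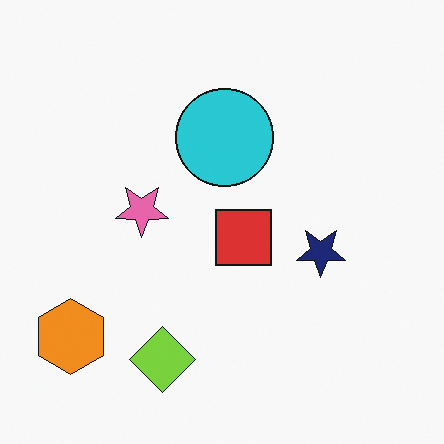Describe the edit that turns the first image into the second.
The image was rotated 180°.

The orange hexagon sits in the top-right of the first image and the bottom-left of the second — consistent with a whole-image 180° rotation.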